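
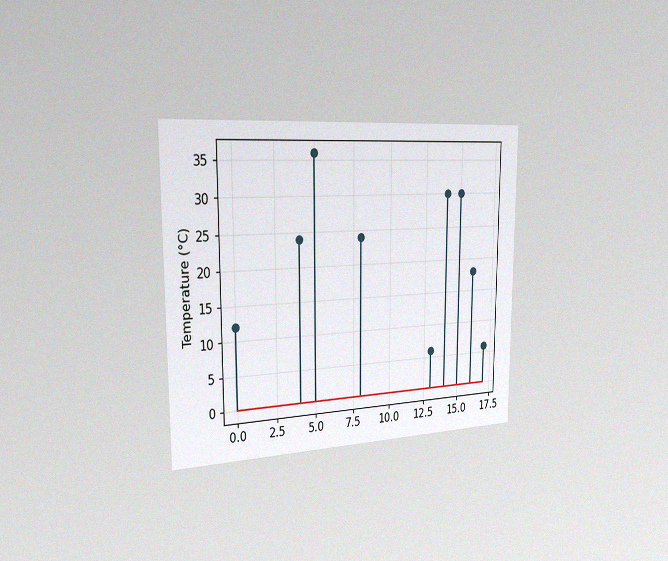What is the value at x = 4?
24°C

The chart is viewed slightly from the left, with some photo noise. The stem at x=4 reaches 24°C.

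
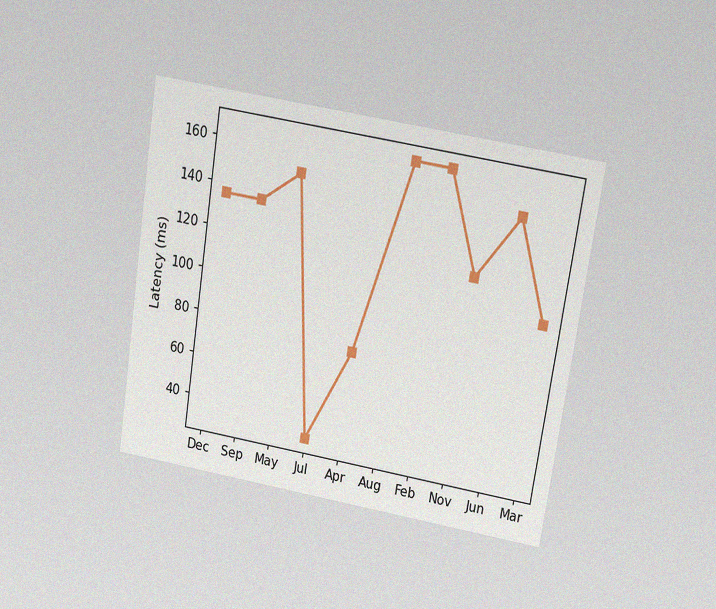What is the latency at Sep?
The chart is tilted about 9° clockwise and viewed slightly from above, with some photo noise. At Sep, the line is at 135ms.

135ms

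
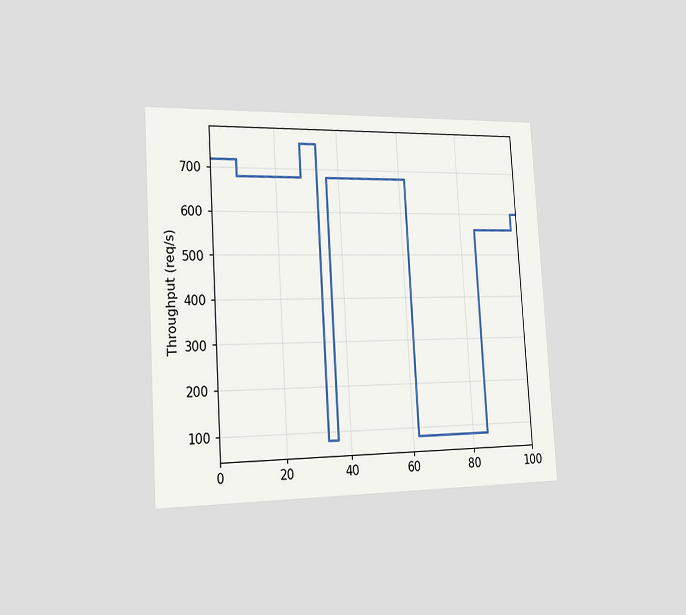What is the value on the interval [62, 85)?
80req/s

The chart is tilted about 3° counter-clockwise and viewed slightly from the left. On [62, 85) the step sits at 80req/s.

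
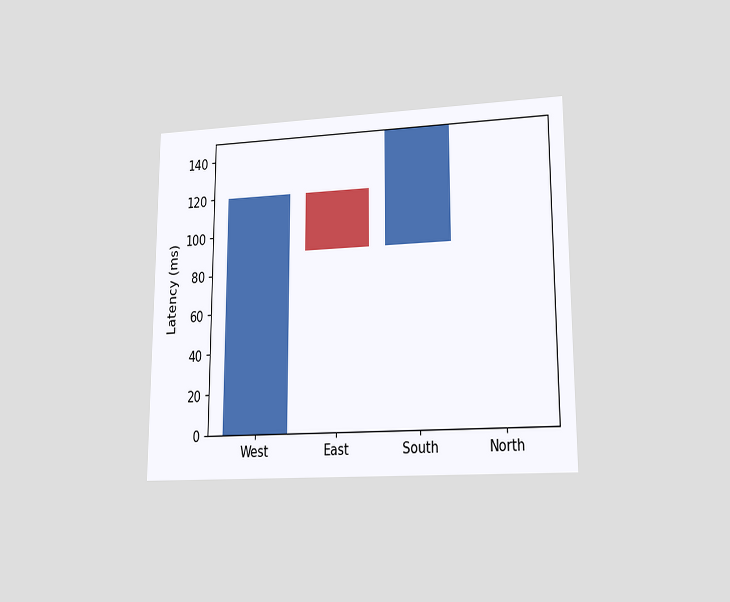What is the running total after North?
150ms

The chart is viewed at a slight angle. After North the running total reaches 150ms.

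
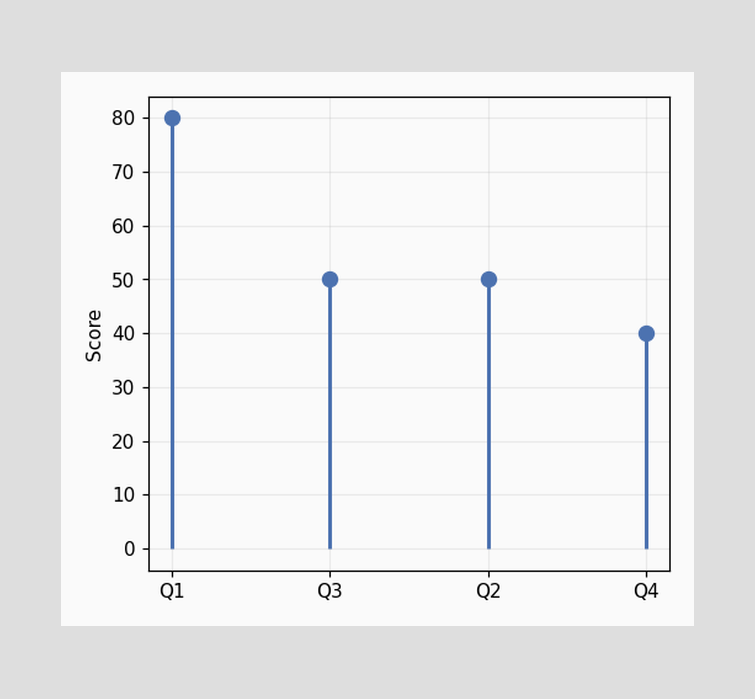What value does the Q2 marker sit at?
50

The Q2 marker sits at 50.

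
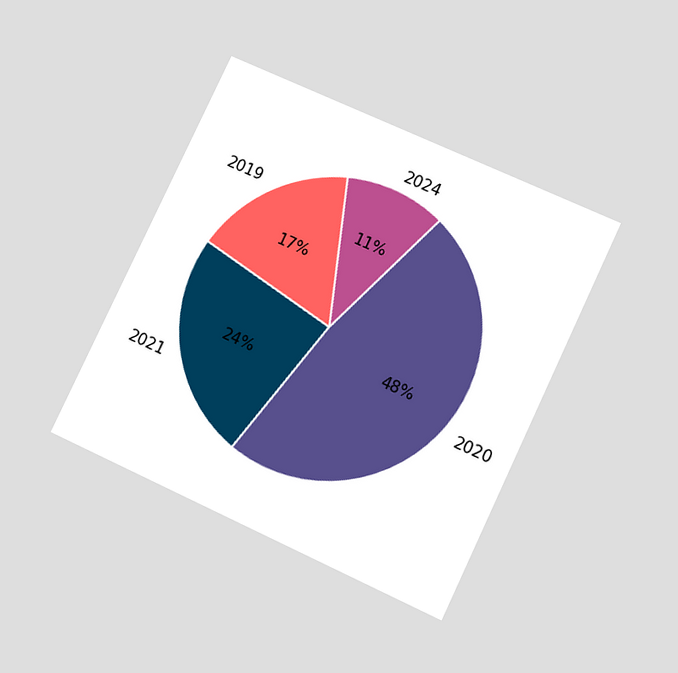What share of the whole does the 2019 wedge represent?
The chart is tilted about 25° clockwise and viewed slightly from below. The 2019 slice takes up 17% of the pie.

17%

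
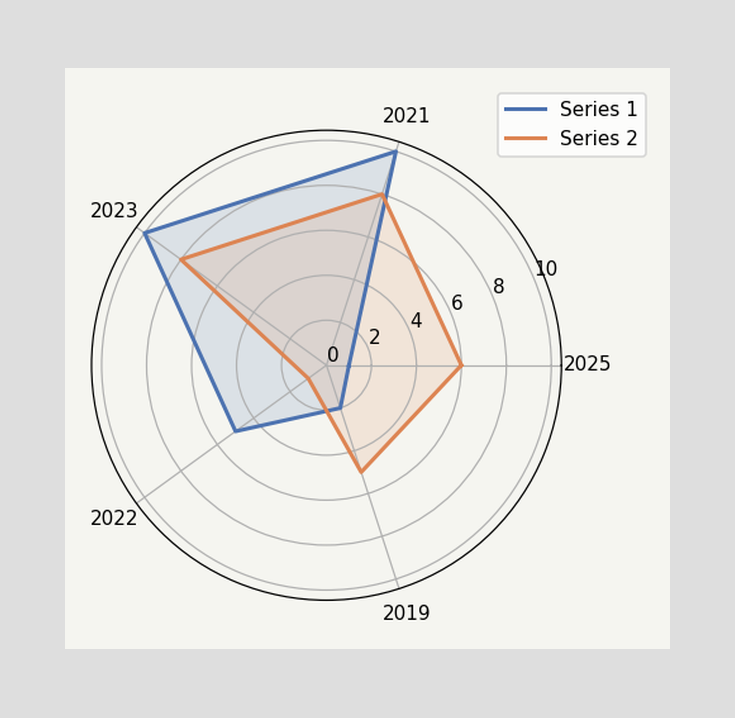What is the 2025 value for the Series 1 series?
1

On the 2025 axis, Series 1 reaches 1.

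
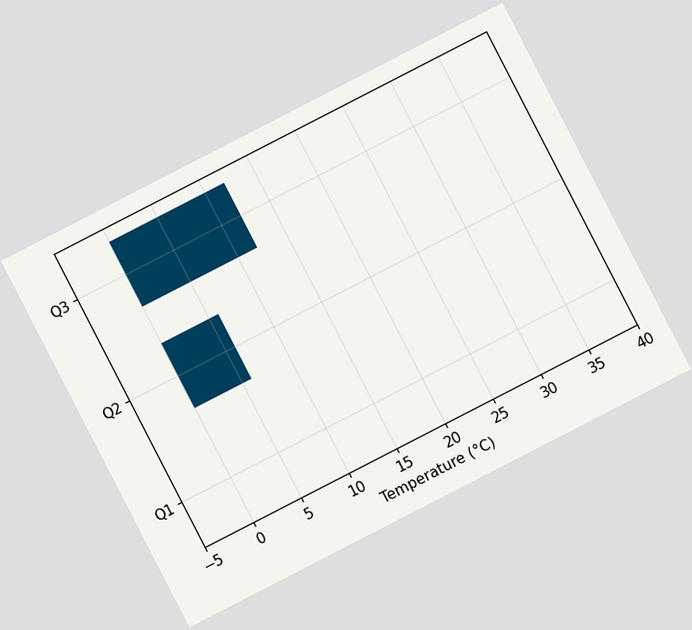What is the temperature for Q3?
The chart is tilted about 27° counter-clockwise. Reading along the chart's x-axis, the Q3 bar reaches 12°C.

12°C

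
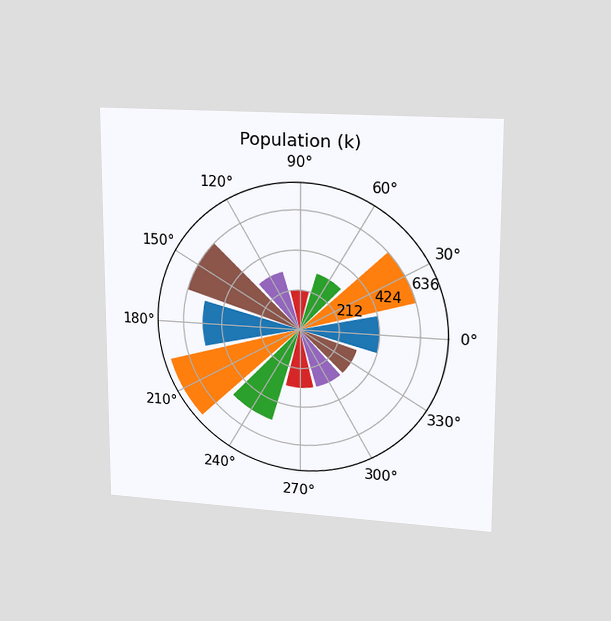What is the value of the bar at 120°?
The chart is viewed slightly from the right. The bar at 120° reaches 318k on the radial axis.

318k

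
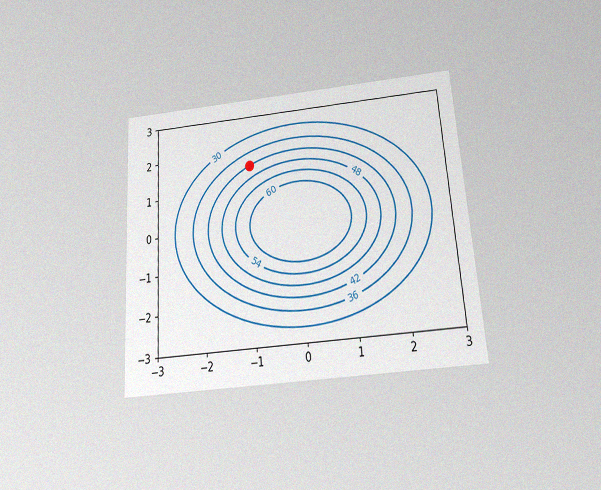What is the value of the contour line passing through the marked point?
42

The chart is tilted about 4° counter-clockwise and viewed slightly from below, with some photo noise. The marked point sits on the contour labelled 42.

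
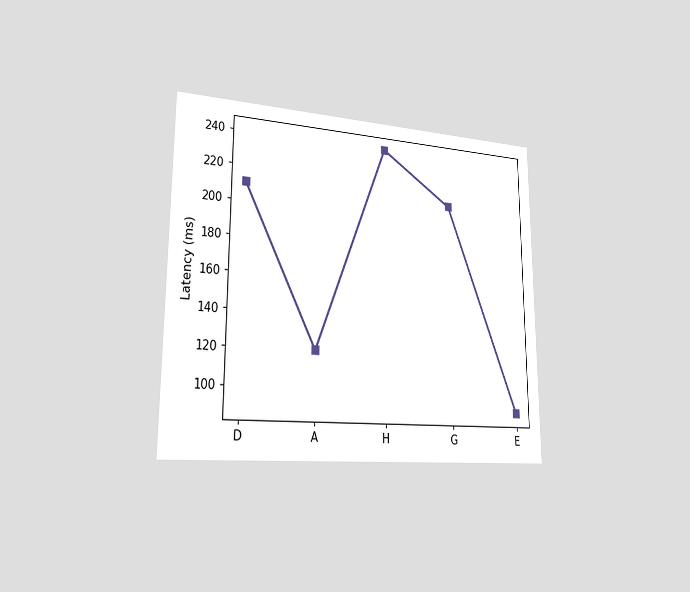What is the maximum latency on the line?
240ms

The chart is viewed slightly from the left. The highest point is at H, and reading across to the y-axis gives 240ms.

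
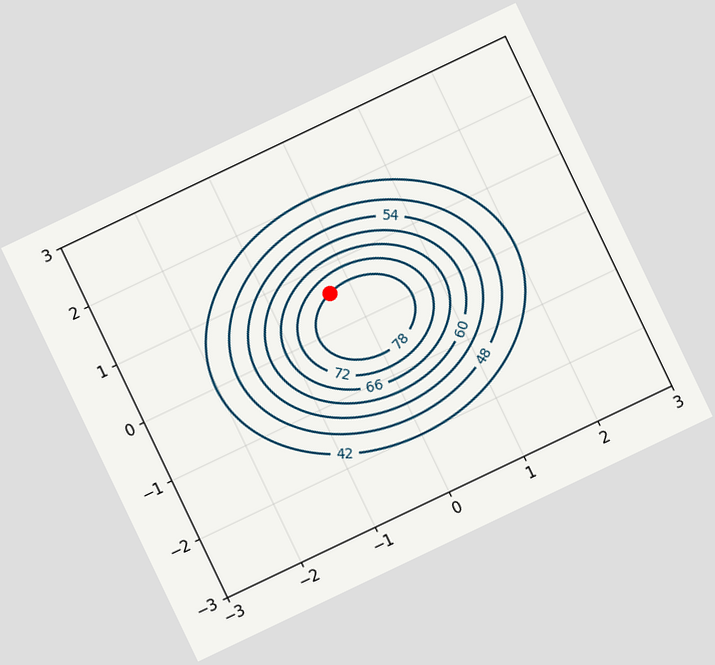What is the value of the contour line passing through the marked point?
78

The chart is tilted about 25° counter-clockwise. The marked point sits on the contour labelled 78.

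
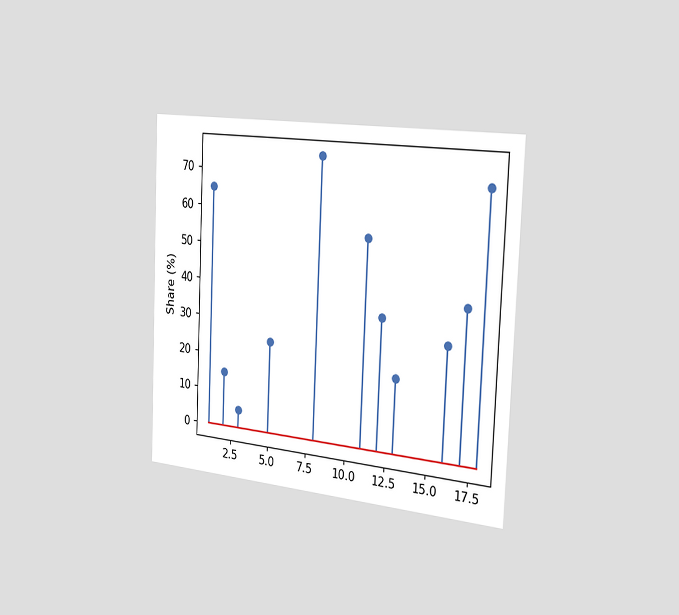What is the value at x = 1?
65%

The chart is tilted about 2° clockwise and viewed slightly from the right. The stem at x=1 reaches 65%.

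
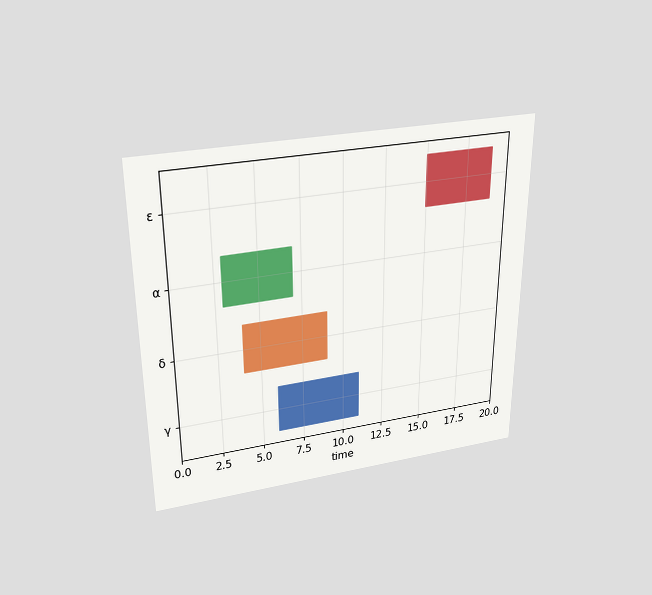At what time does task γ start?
6

The chart is viewed slightly from above. The γ bar begins at t=6.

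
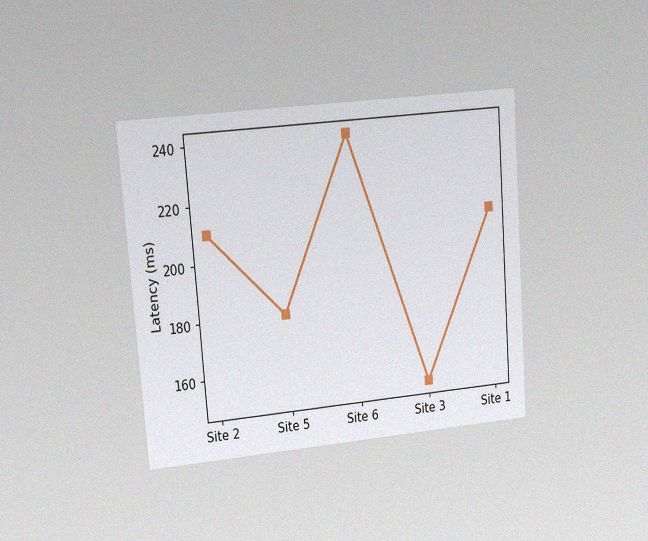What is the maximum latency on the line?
The chart is tilted about 4° counter-clockwise and viewed at a slight angle, with some photo noise. The highest point is at Site 6, and reading across to the y-axis gives 240ms.

240ms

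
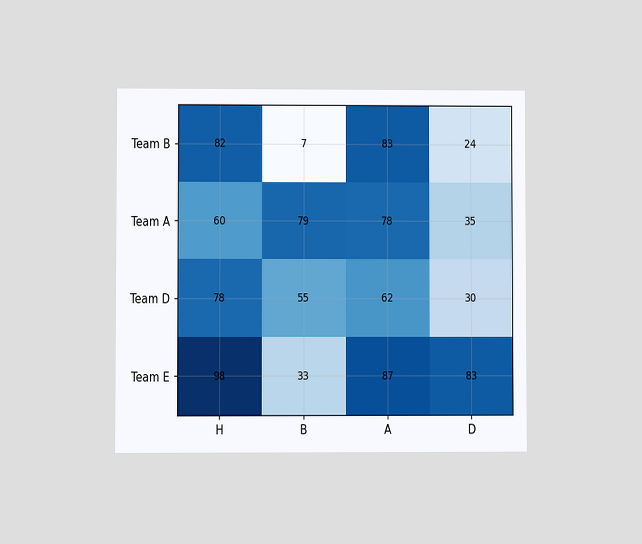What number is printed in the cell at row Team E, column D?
The chart is viewed at a slight angle. The (Team E, D) cell reads 83.

83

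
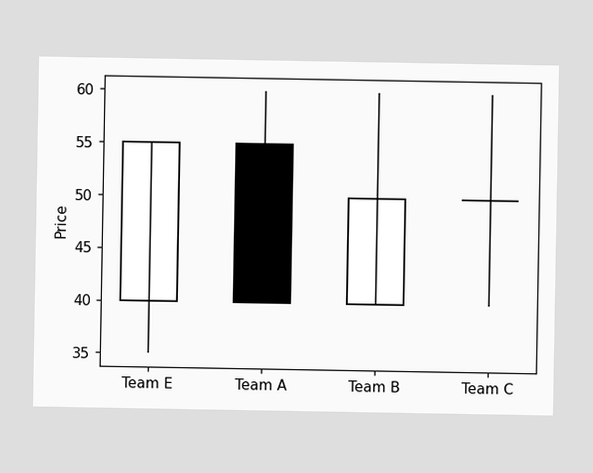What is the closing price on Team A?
40

The Team A candle closes at 40.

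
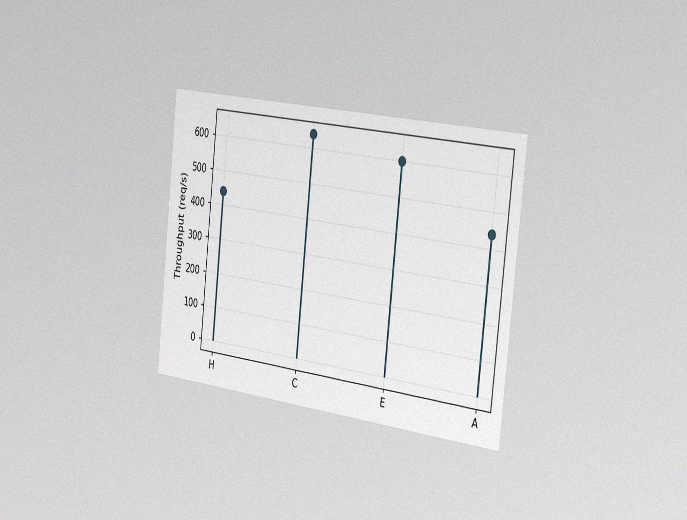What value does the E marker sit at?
The chart is tilted about 6° clockwise and viewed slightly from the right, with some photo noise. The E marker sits at 600req/s.

600req/s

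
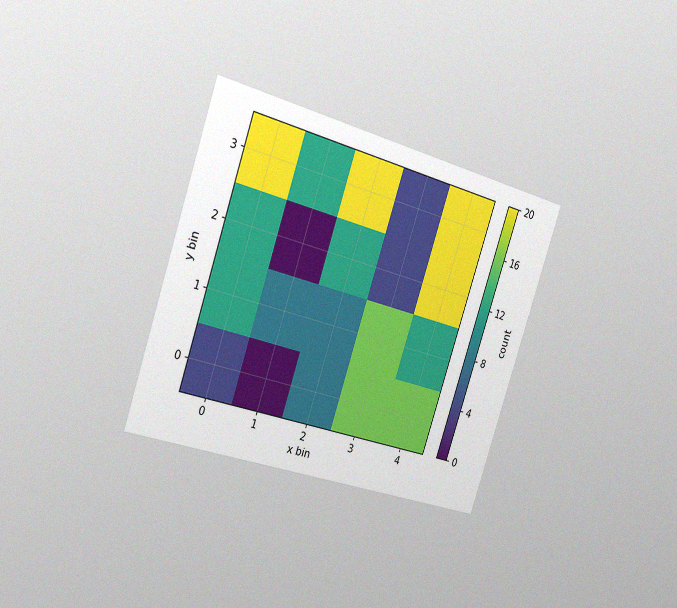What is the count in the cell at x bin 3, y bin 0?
16

The chart is tilted about 19° clockwise and viewed slightly from the left, with some photo noise. Matching the cell (3, 0) against the colorbar gives 16.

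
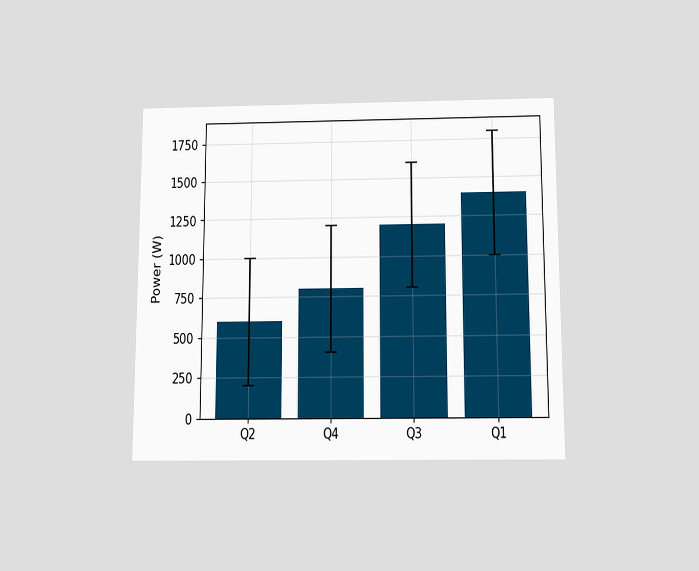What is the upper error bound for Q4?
1200W

The chart is viewed slightly from below. The Q4 bar's upper whisker reaches 1200W.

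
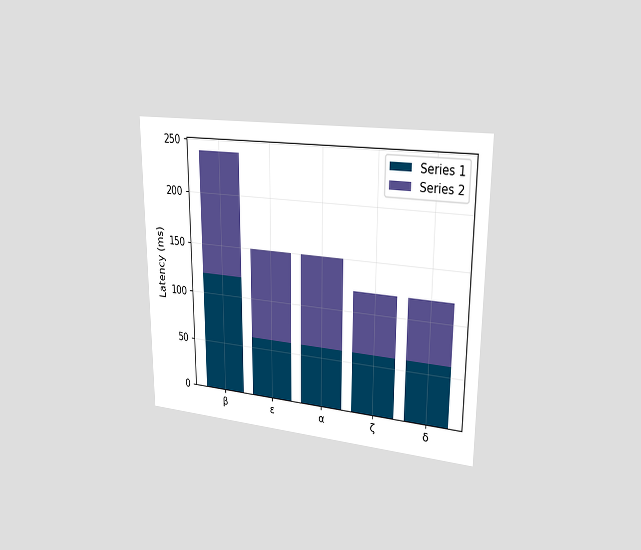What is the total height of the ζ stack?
120ms

The chart is viewed slightly from the right. The ζ stack's top reaches 120ms on the y-axis.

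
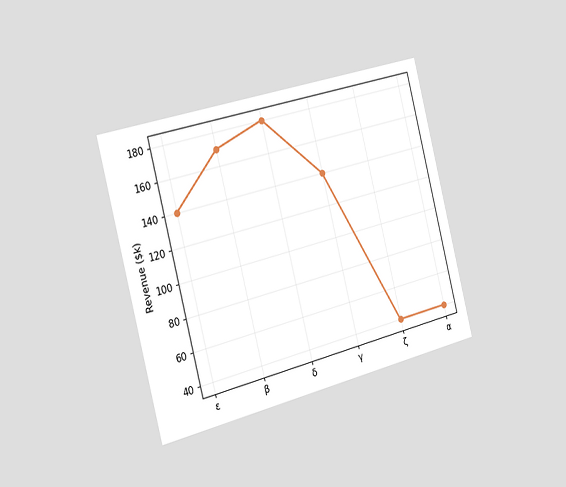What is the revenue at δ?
$180k

The chart is tilted about 14° counter-clockwise and viewed slightly from the left. At δ, the line is at $180k.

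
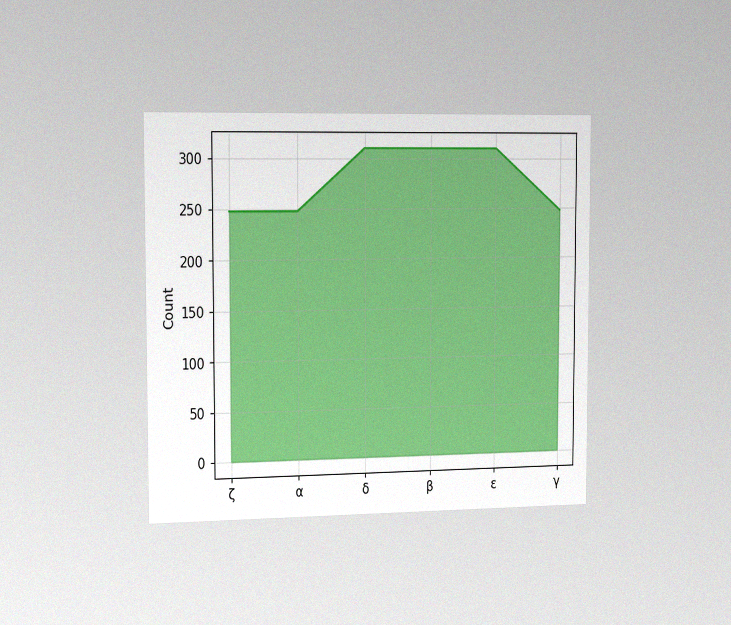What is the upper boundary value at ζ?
248

The chart is viewed slightly from the left, with some photo noise. At ζ the upper boundary is at 248.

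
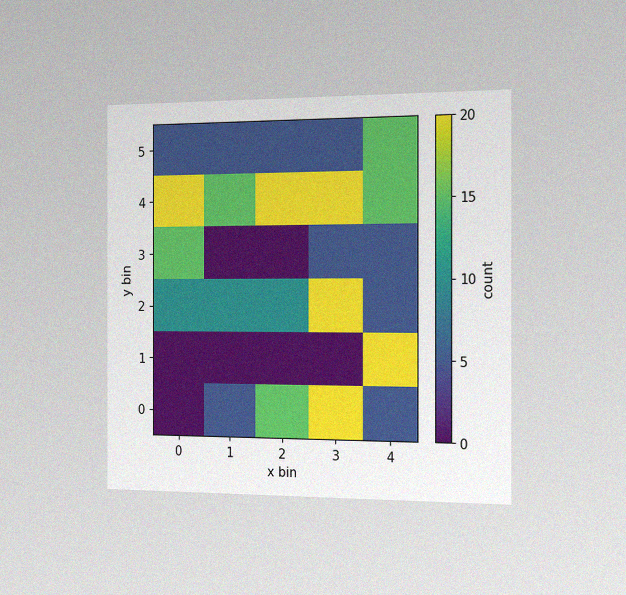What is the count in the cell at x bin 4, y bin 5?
The chart is viewed slightly from the right, with some photo noise. Matching the cell (4, 5) against the colorbar gives 15.

15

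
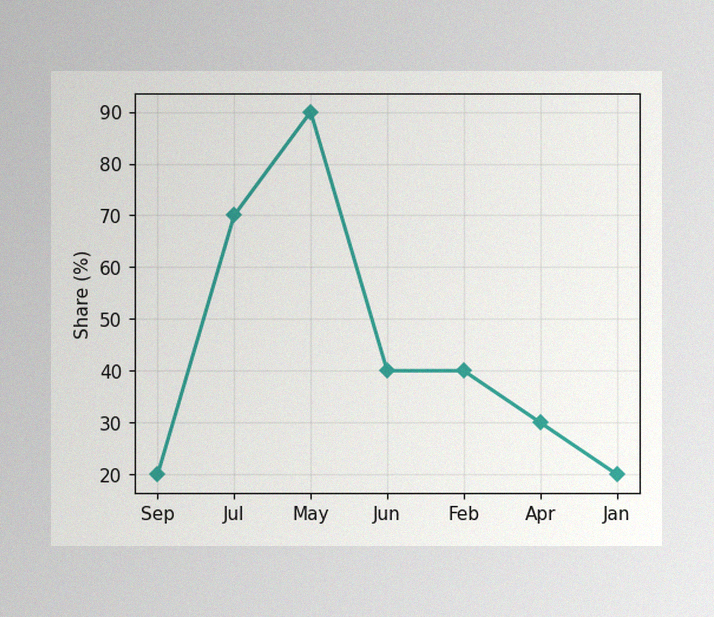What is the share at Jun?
The image has some photo noise and uneven lighting. At Jun, the line is at 40%.

40%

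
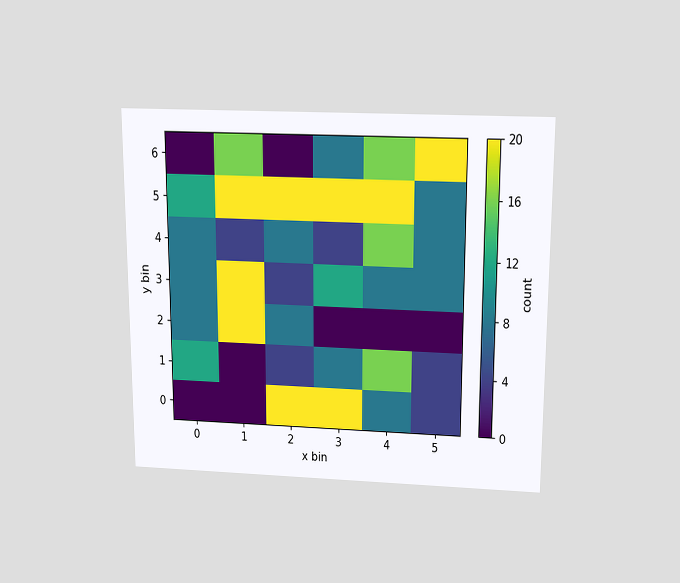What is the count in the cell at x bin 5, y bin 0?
4

The chart is viewed slightly from above. Matching the cell (5, 0) against the colorbar gives 4.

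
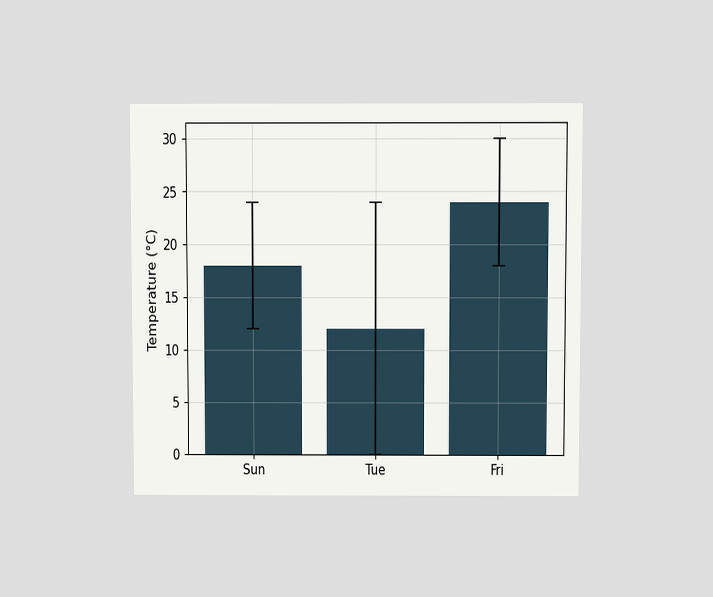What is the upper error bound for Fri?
The chart is viewed at a slight angle. The Fri bar's upper whisker reaches 30°C.

30°C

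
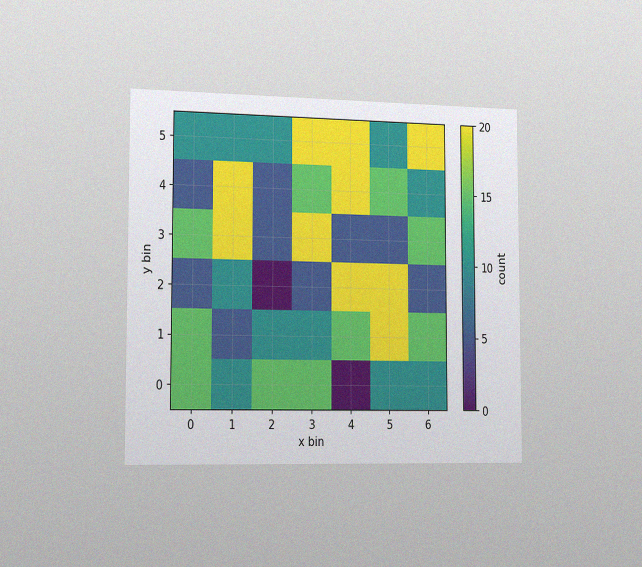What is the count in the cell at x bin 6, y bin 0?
The chart is viewed slightly from the left, with some photo noise. Matching the cell (6, 0) against the colorbar gives 10.

10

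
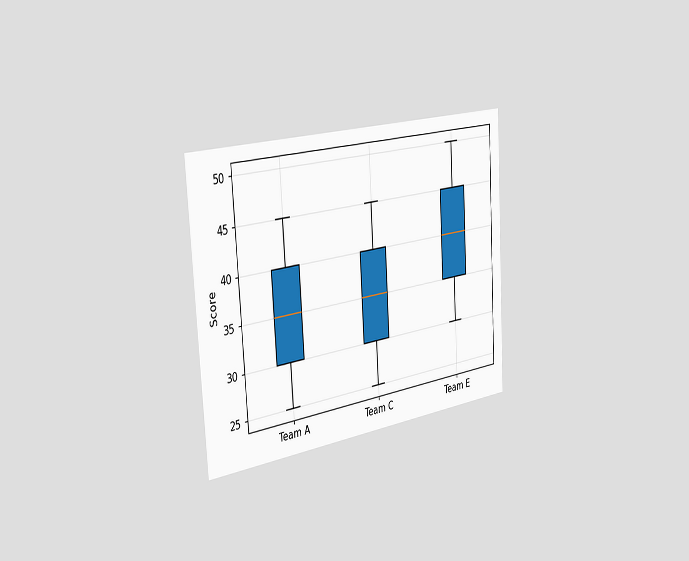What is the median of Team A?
35

The chart is tilted about 4° counter-clockwise and viewed slightly from the left. The median line in the Team A box sits at 35.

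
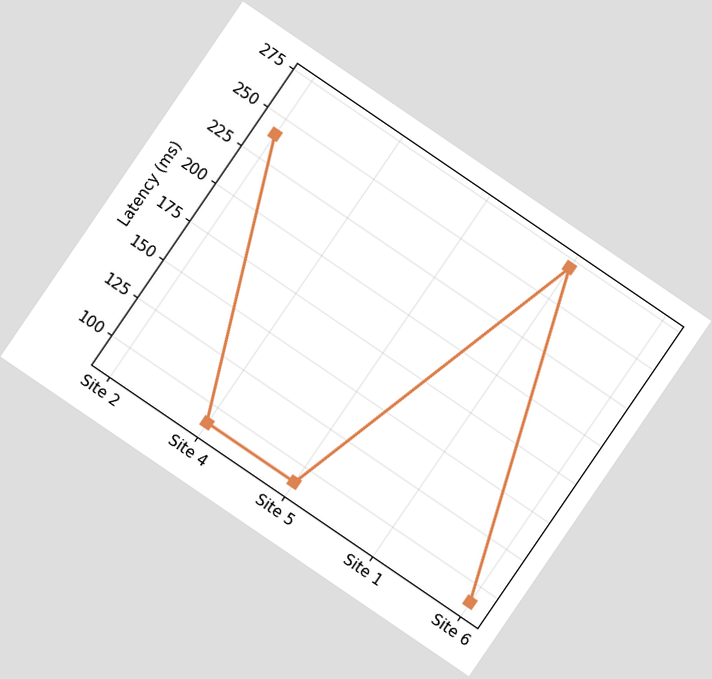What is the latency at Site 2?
The chart is tilted about 34° clockwise. At Site 2, the line is at 240ms.

240ms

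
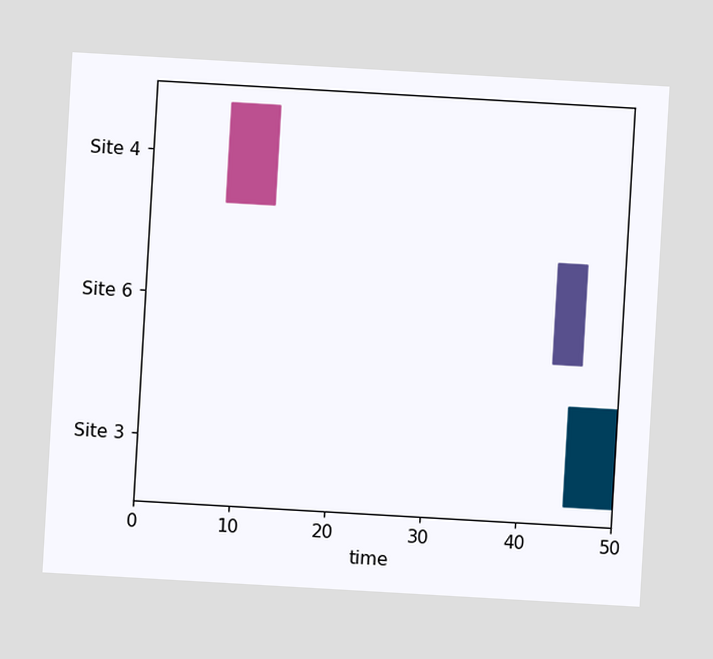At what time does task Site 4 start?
The chart is tilted about 3° clockwise. The Site 4 bar begins at t=8.

8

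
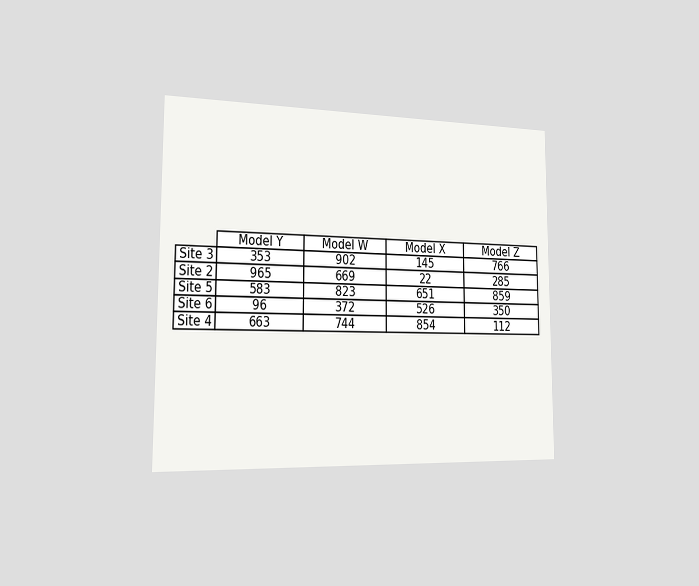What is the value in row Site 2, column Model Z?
The chart is viewed slightly from the left. The (Site 2, Model Z) cell reads 285.

285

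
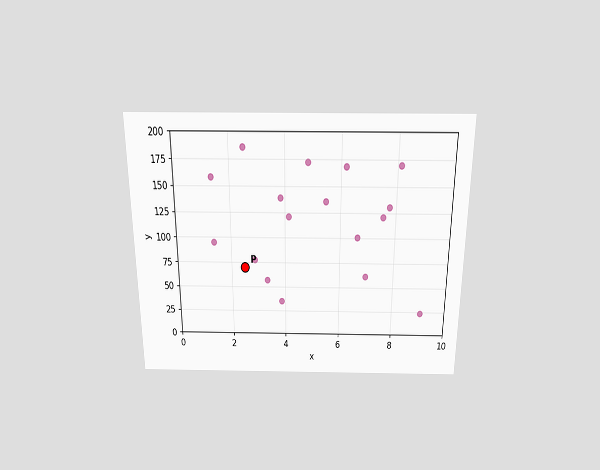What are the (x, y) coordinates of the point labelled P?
The chart is viewed slightly from above. Following the gridlines from P to each axis, P sits at (2.5, 70).

(2.5, 70)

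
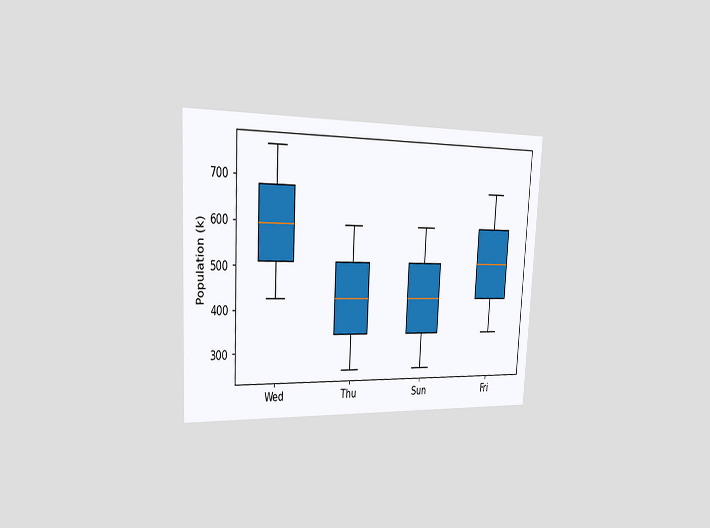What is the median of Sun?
The chart is tilted about 3° clockwise and viewed slightly from the left. The median line in the Sun box sits at 425k.

425k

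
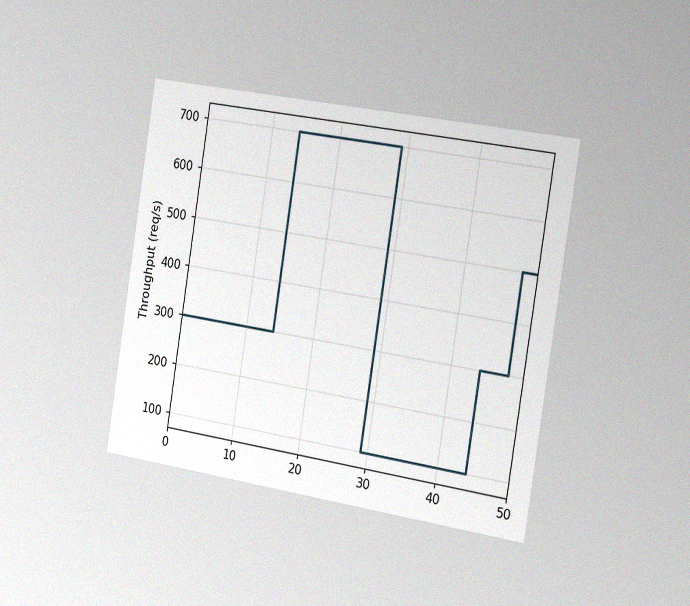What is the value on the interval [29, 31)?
100req/s

The chart is tilted about 9° clockwise and viewed slightly from the right, with some photo noise. On [29, 31) the step sits at 100req/s.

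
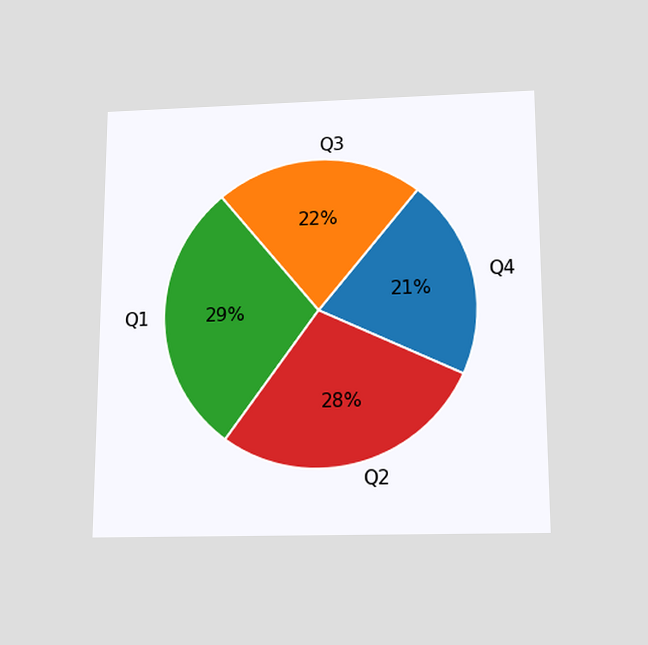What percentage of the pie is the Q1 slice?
29%

The chart is viewed slightly from below. The Q1 slice takes up 29% of the pie.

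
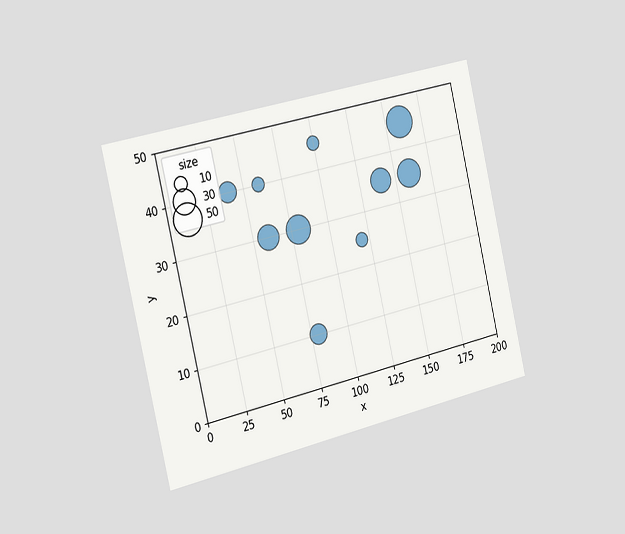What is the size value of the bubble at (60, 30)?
The chart is tilted about 13° counter-clockwise and viewed slightly from the left. Matching the bubble at (60, 30) against the size legend gives 30.

30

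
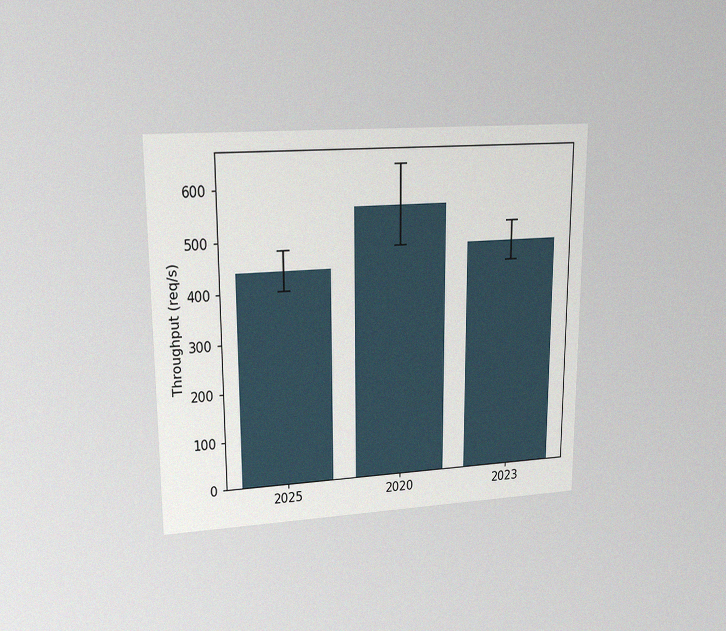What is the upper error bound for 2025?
The chart is viewed at a slight angle, with some photo noise. The 2025 bar's upper whisker reaches 480req/s.

480req/s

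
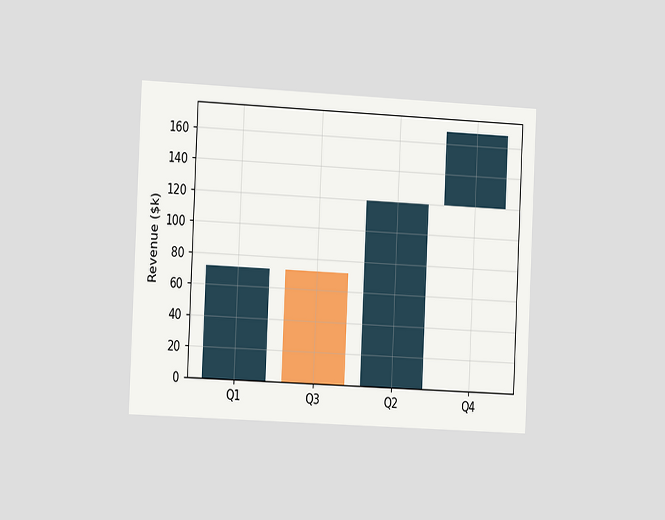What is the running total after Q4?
The chart is tilted about 3° clockwise and viewed slightly from the left. After Q4 the running total reaches $168k.

$168k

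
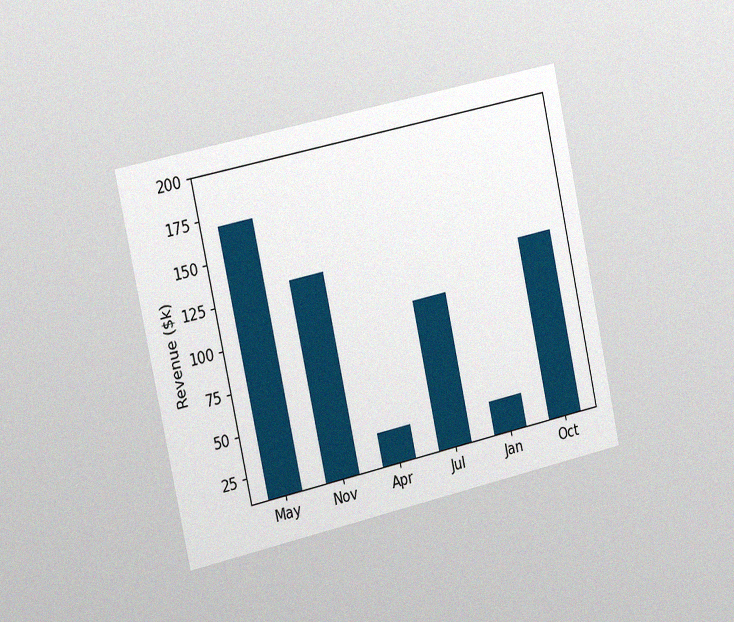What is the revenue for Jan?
$30k

The chart is tilted about 12° counter-clockwise and viewed slightly from the left, with some photo noise. Reading along the chart's y-axis, the Jan bar reaches $30k.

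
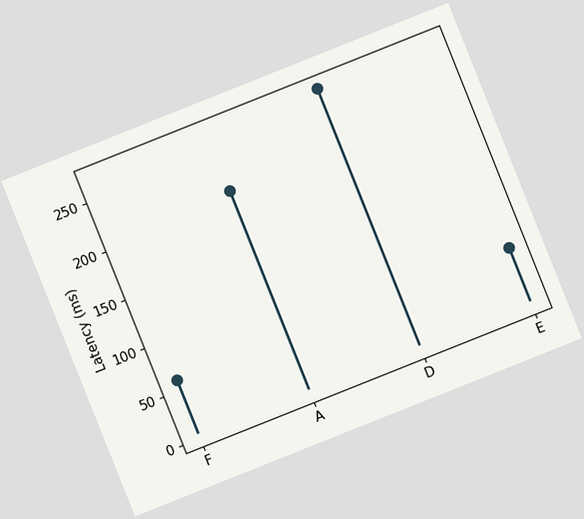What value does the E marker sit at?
60ms

The chart is tilted about 22° counter-clockwise. The E marker sits at 60ms.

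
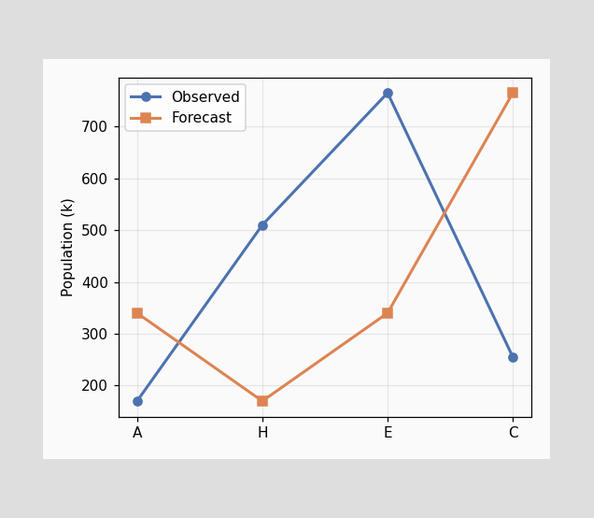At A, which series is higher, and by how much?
Forecast, by 170k

At A, Forecast sits above the other line by 170k.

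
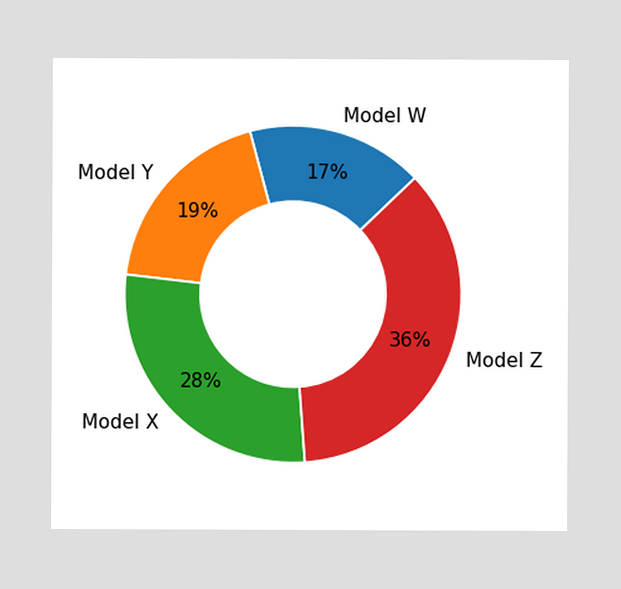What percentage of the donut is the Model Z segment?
36%

The Model Z segment takes up 36% of the ring.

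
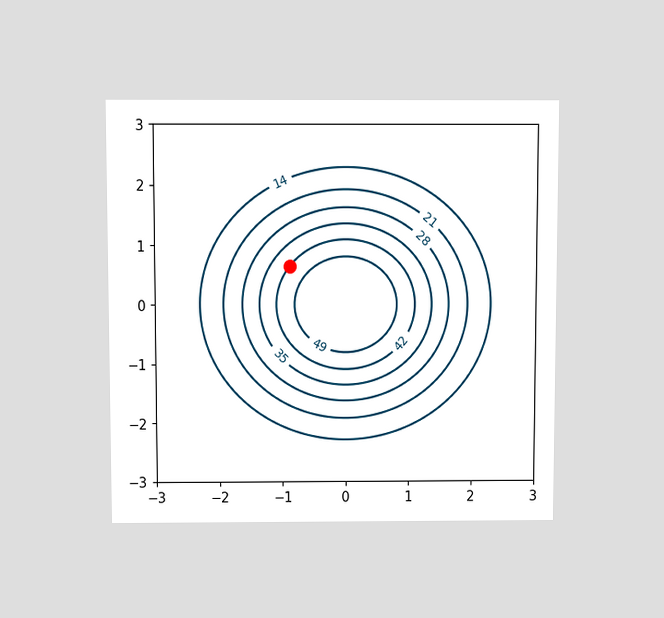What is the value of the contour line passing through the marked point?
The chart is viewed slightly from above. The marked point sits on the contour labelled 42.

42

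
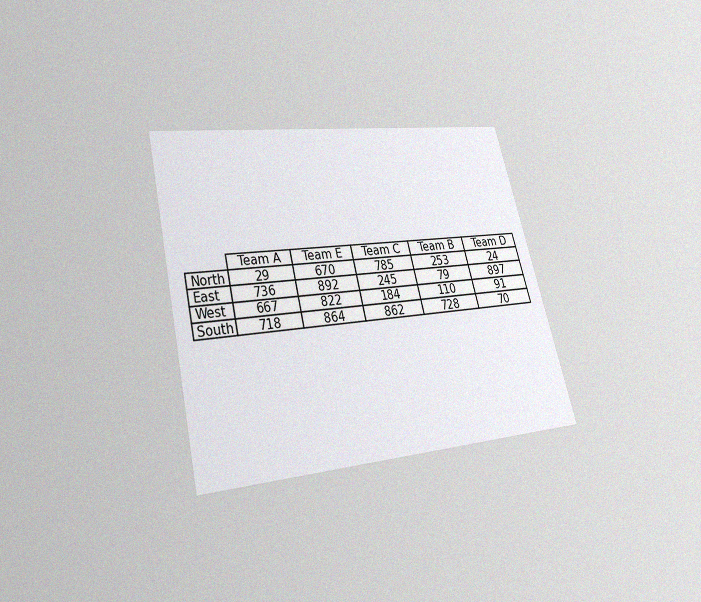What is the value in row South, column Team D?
The chart is tilted about 14° counter-clockwise and viewed slightly from below, with some photo noise. The (South, Team D) cell reads 70.

70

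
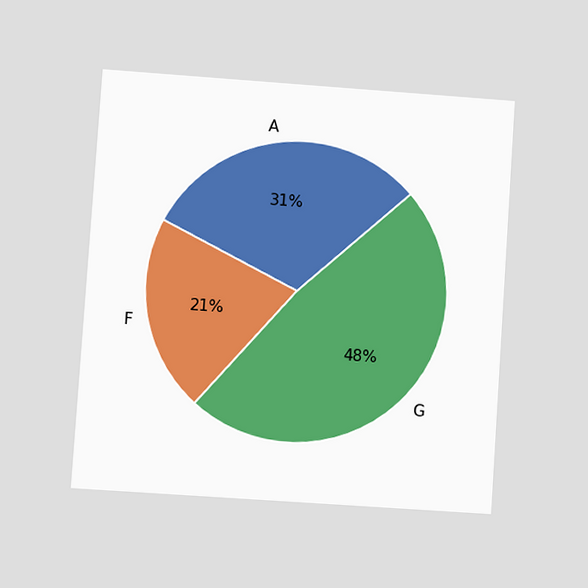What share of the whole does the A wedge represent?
The chart is tilted about 4° clockwise and viewed at a slight angle. The A slice takes up 31% of the pie.

31%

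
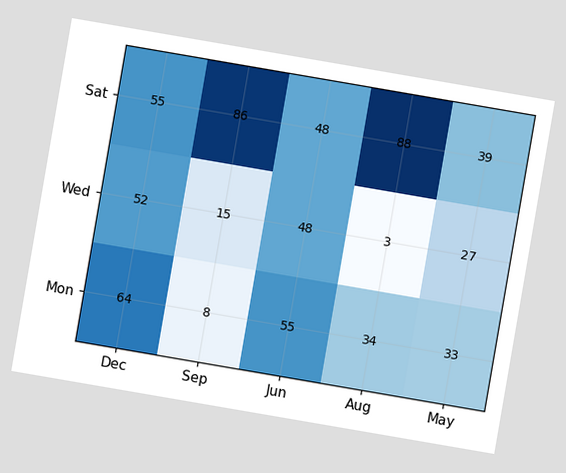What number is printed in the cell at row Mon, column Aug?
34

The chart is tilted about 10° clockwise. The (Mon, Aug) cell reads 34.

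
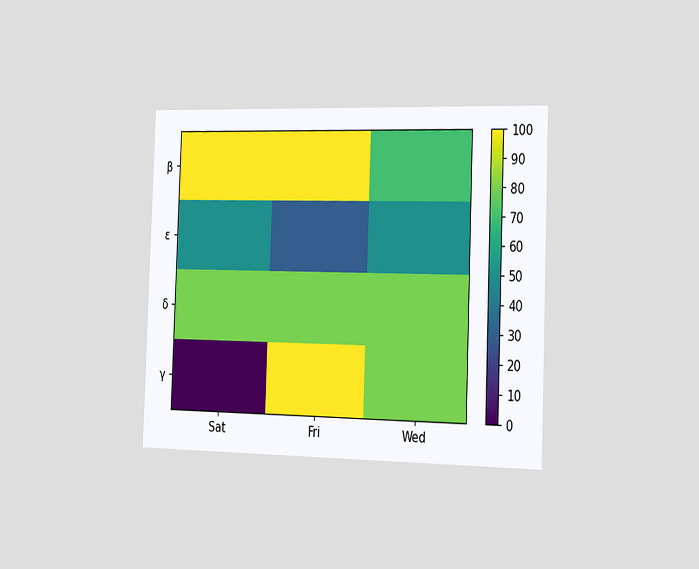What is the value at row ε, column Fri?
The chart is tilted about 2° clockwise and viewed slightly from the right. Matching cell (ε, Fri) against the colorbar gives 30.

30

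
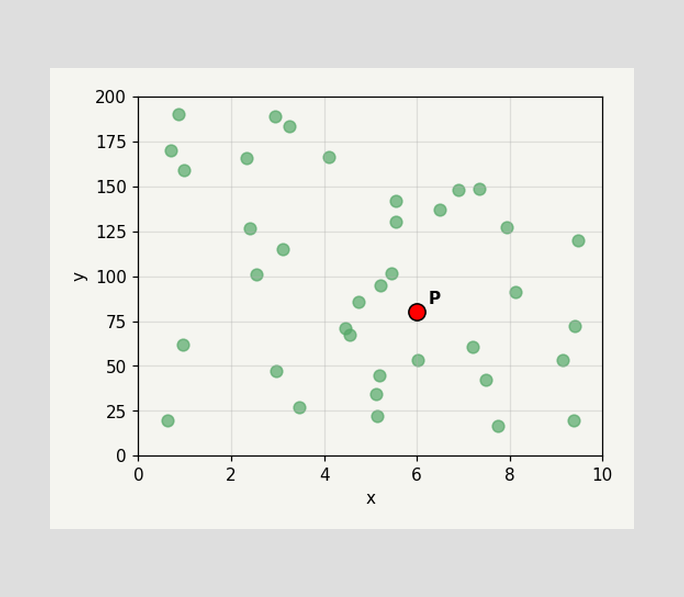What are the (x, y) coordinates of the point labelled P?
Following the gridlines from P to each axis, P sits at (6, 80).

(6, 80)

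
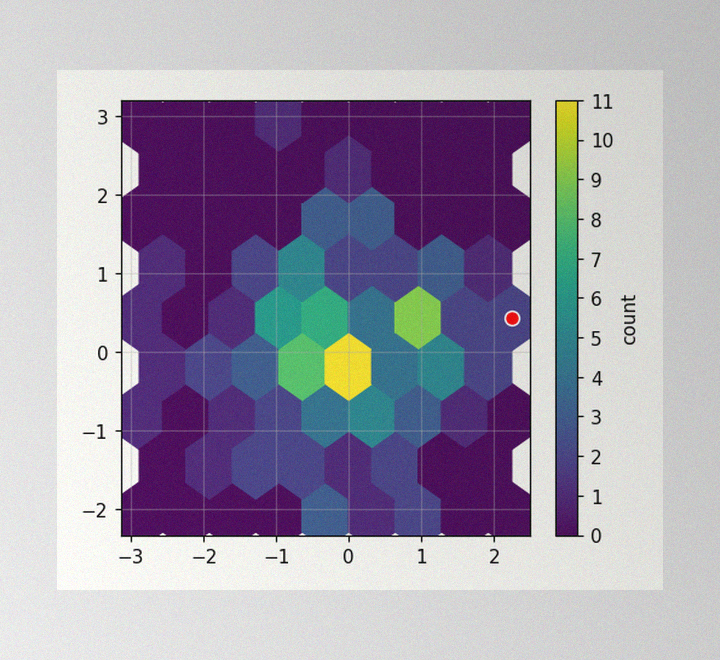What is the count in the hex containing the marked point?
2

The image has some photo noise and uneven lighting. The marked hex reads 2 on the colorbar.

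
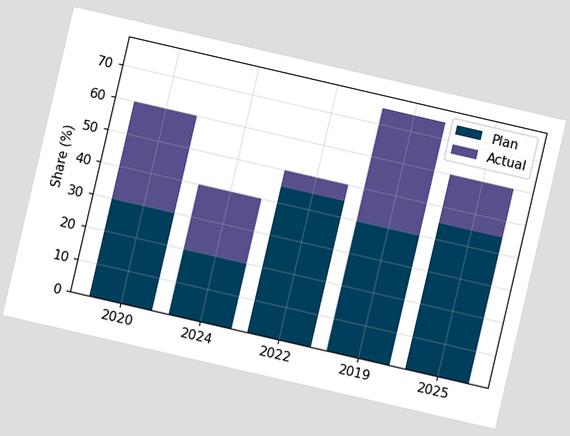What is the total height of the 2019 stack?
75%

The chart is tilted about 13° clockwise. The 2019 stack's top reaches 75% on the y-axis.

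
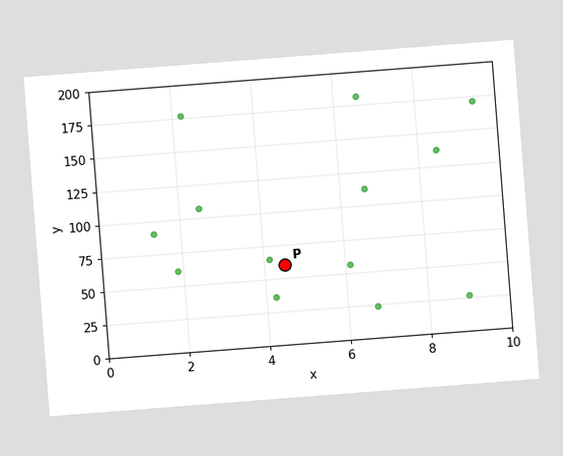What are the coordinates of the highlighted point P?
The chart is tilted about 4° counter-clockwise. Following the gridlines from P to each axis, P sits at (4.5, 60).

(4.5, 60)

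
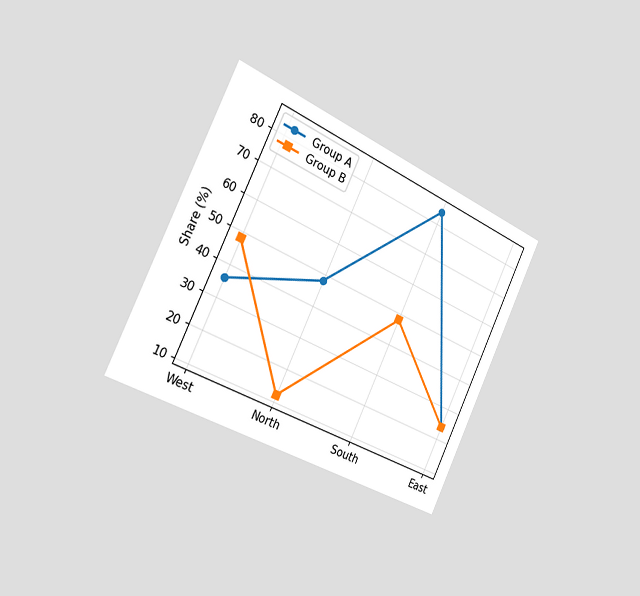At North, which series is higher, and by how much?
The chart is tilted about 25° clockwise and viewed slightly from the left. At North, Group A sits above the other line by 36%.

Group A, by 36%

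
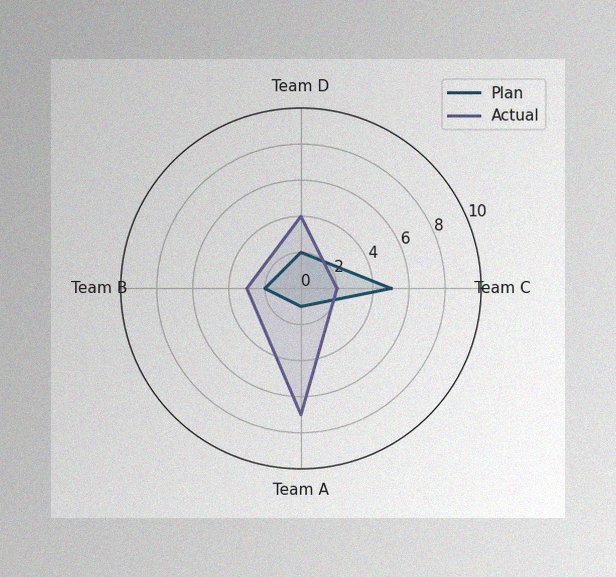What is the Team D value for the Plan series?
The image has some photo noise and uneven lighting. On the Team D axis, Plan reaches 2.

2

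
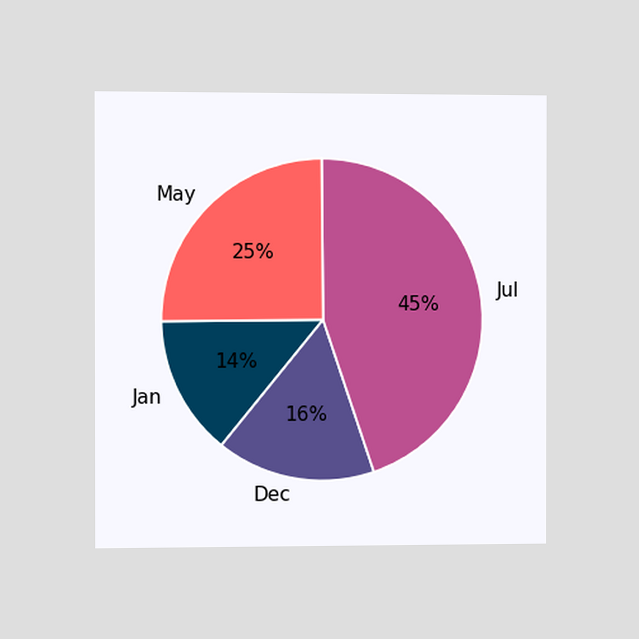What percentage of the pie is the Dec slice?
16%

The chart is viewed slightly from the left. The Dec slice takes up 16% of the pie.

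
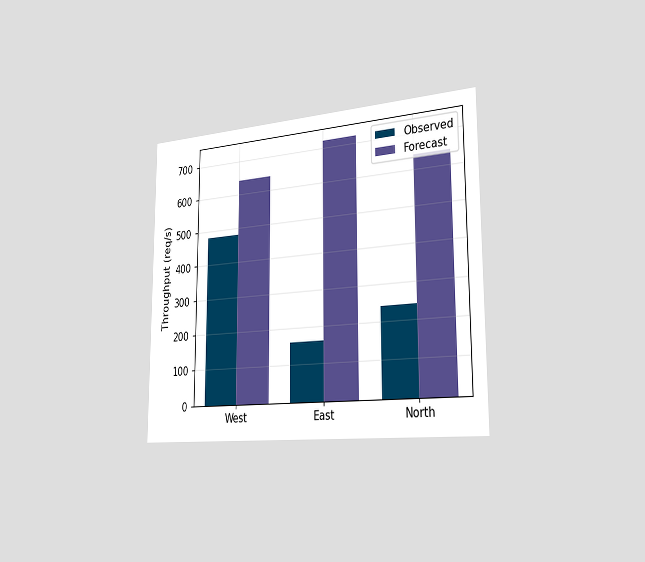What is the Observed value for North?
240req/s

The chart is viewed slightly from the right. The Observed bar at North reaches 240req/s on the y-axis.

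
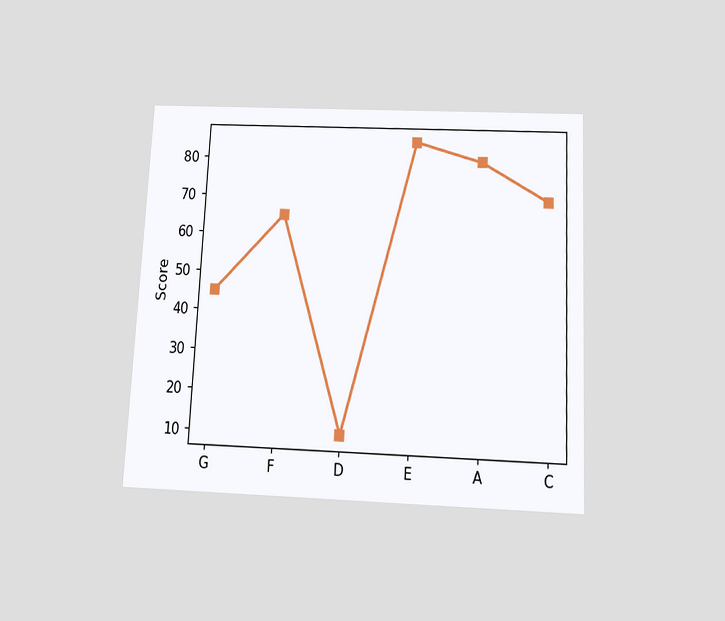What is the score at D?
10

The chart is tilted about 3° clockwise and viewed slightly from below. At D, the line is at 10.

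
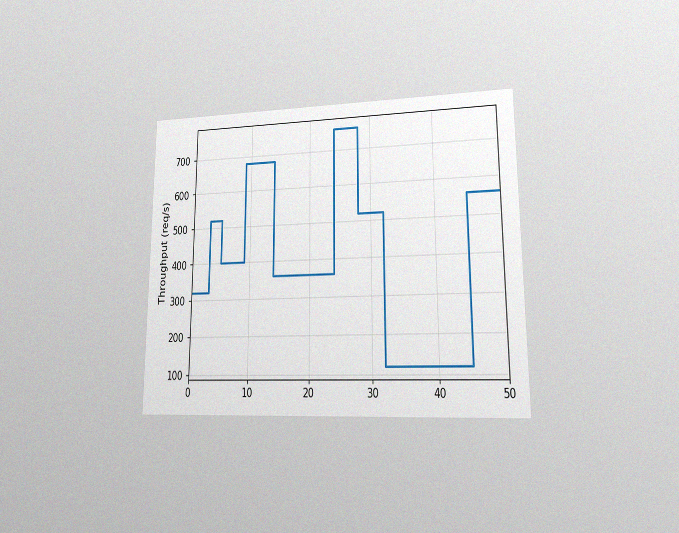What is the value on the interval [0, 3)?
320req/s

The chart is viewed at a slight angle, with some photo noise. On [0, 3) the step sits at 320req/s.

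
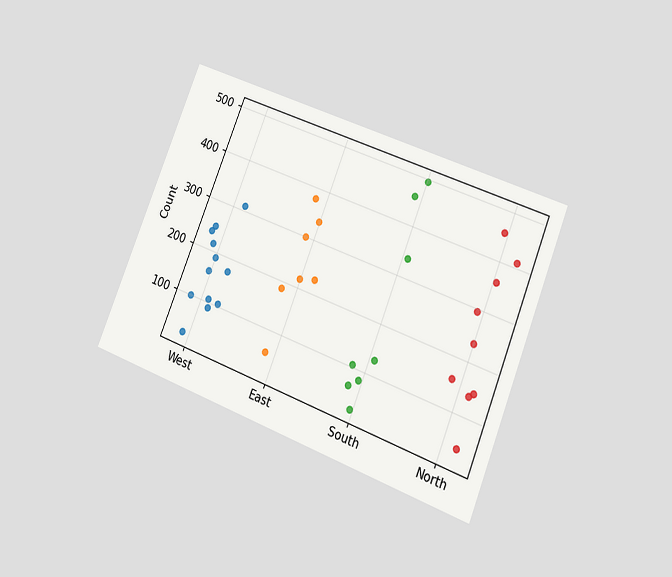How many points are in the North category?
9

The chart is tilted about 22° clockwise and viewed at a slight angle. Counting the markers in the North column gives 9.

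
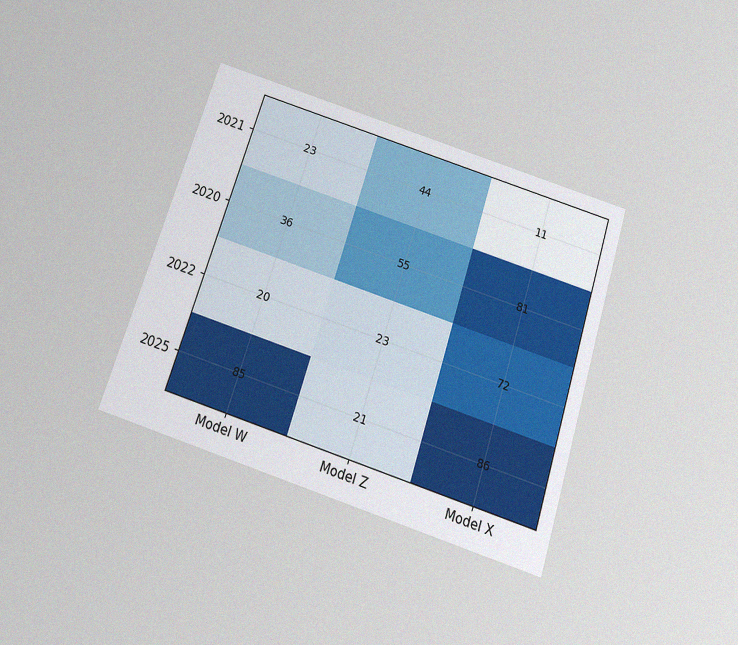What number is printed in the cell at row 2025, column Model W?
The chart is tilted about 18° clockwise and viewed slightly from below, with some photo noise. The (2025, Model W) cell reads 85.

85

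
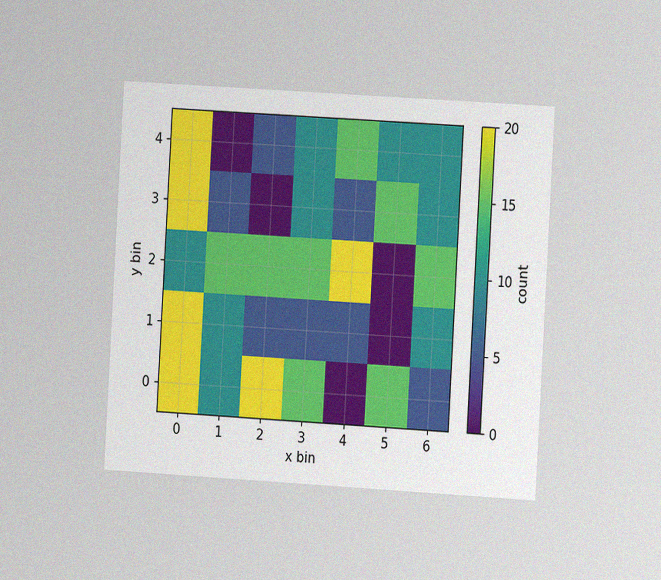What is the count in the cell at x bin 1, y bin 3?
The chart is tilted about 3° clockwise and viewed at a slight angle, with some photo noise. Matching the cell (1, 3) against the colorbar gives 5.

5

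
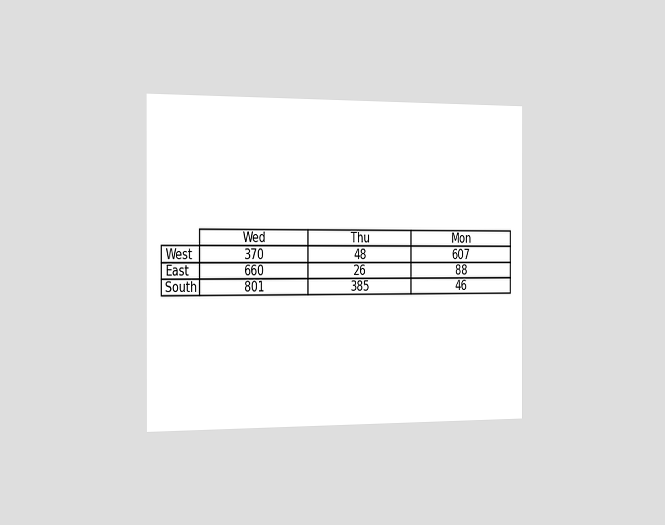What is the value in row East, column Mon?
The chart is viewed slightly from the left. The (East, Mon) cell reads 88.

88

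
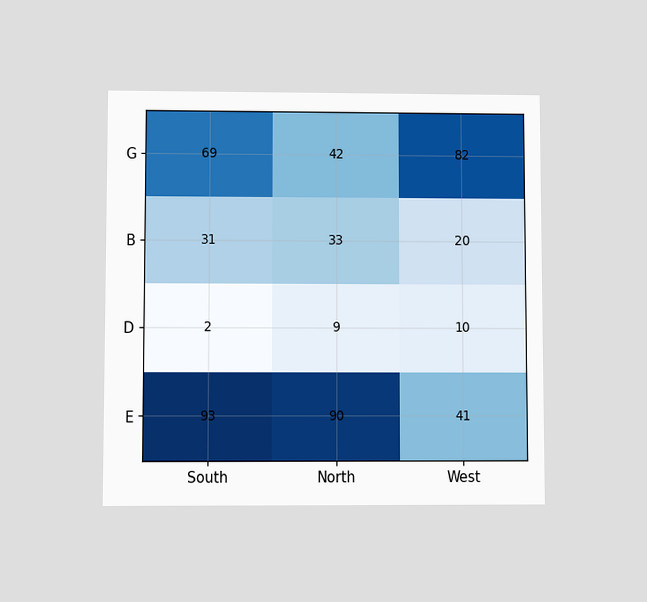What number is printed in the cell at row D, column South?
The chart is viewed at a slight angle. The (D, South) cell reads 2.

2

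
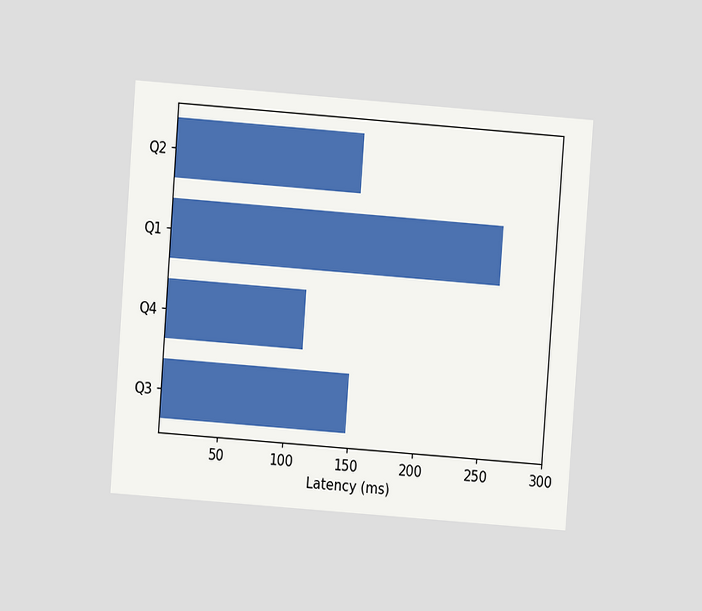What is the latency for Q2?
148ms

The chart is tilted about 4° clockwise and viewed at a slight angle. Reading along the chart's x-axis, the Q2 bar reaches 148ms.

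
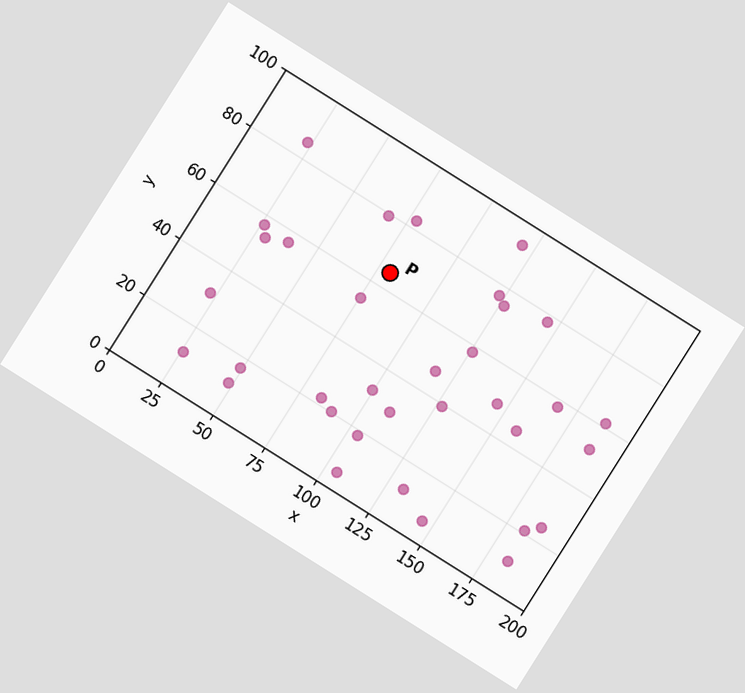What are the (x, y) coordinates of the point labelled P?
(80, 65)

The chart is tilted about 32° clockwise. Following the gridlines from P to each axis, P sits at (80, 65).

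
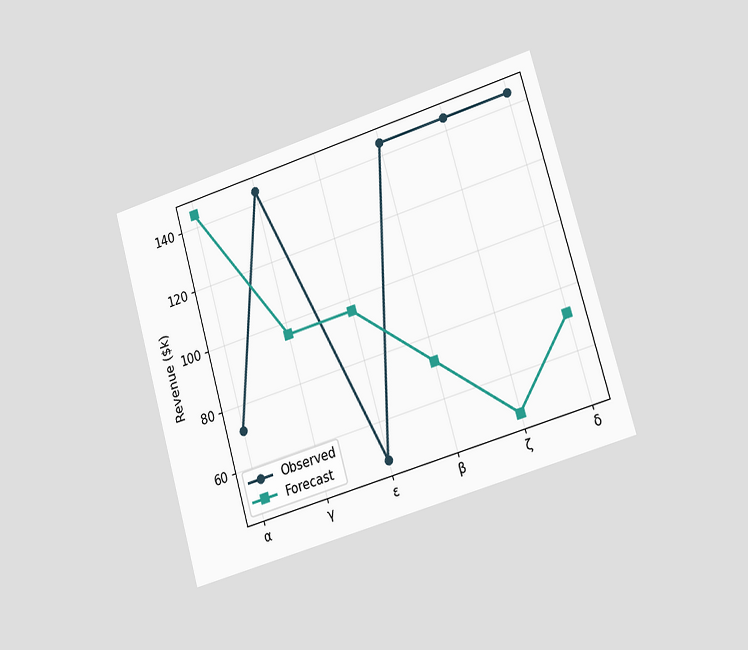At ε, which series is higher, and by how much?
The chart is tilted about 16° counter-clockwise and viewed slightly from the right. At ε, Forecast sits above the other line by $48k.

Forecast, by $48k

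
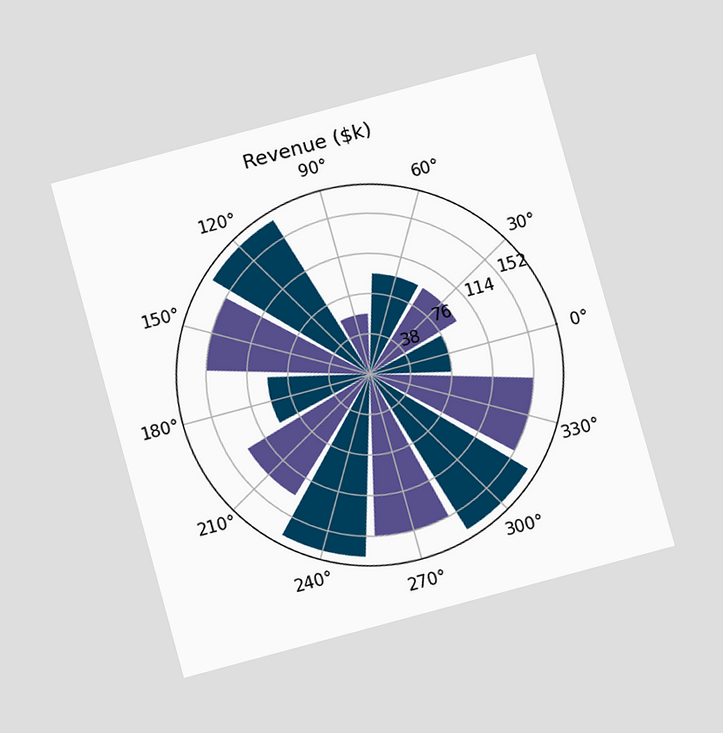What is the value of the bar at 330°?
$152k

The chart is tilted about 15° counter-clockwise and viewed at a slight angle. The bar at 330° reaches $152k on the radial axis.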